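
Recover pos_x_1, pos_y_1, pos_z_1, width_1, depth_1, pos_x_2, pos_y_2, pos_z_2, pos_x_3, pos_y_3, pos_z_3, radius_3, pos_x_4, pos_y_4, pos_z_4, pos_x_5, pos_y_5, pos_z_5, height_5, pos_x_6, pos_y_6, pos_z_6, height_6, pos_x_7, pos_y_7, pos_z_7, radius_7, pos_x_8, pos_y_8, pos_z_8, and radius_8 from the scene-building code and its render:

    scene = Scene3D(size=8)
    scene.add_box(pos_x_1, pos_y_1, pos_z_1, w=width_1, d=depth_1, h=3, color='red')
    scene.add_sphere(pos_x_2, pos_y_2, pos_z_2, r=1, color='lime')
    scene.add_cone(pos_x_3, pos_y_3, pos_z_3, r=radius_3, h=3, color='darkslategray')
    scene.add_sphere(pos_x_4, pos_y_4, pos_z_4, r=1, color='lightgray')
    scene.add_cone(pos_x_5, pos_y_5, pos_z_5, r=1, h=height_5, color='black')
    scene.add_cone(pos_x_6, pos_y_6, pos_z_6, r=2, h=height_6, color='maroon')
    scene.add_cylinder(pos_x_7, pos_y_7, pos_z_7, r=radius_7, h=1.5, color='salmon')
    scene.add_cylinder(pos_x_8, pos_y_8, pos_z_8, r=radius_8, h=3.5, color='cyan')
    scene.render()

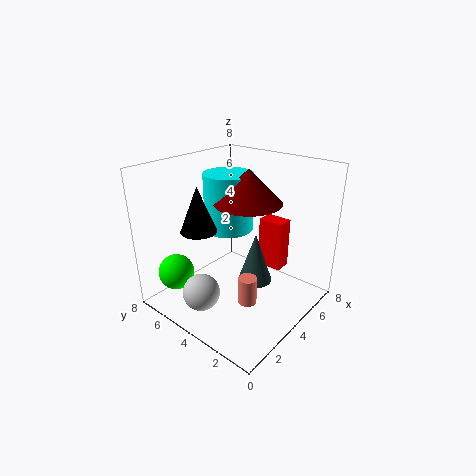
pos_x_1 = 6, pos_y_1 = 2.5, pos_z_1 = 1.5, width_1 = 1, depth_1 = 1.5, pos_x_2 = 1.5, pos_y_2 = 6.5, pos_z_2 = 2, pos_x_3 = 5, pos_y_3 = 3.5, pos_z_3 = 1, radius_3 = 1, pos_x_4 = 1.5, pos_y_4 = 4.5, pos_z_4 = 1.5, pos_x_5 = 2.5, pos_y_5 = 5.5, pos_z_5 = 4.5, height_5 = 2.5, pos_x_6 = 5.5, pos_y_6 = 4.5, pos_z_6 = 5.5, height_6 = 2, pos_x_7 = 3, pos_y_7 = 2.5, pos_z_7 = 1, radius_7 = 0.5, pos_x_8 = 5.5, pos_y_8 = 6, pos_z_8 = 3.5, radius_8 = 1.5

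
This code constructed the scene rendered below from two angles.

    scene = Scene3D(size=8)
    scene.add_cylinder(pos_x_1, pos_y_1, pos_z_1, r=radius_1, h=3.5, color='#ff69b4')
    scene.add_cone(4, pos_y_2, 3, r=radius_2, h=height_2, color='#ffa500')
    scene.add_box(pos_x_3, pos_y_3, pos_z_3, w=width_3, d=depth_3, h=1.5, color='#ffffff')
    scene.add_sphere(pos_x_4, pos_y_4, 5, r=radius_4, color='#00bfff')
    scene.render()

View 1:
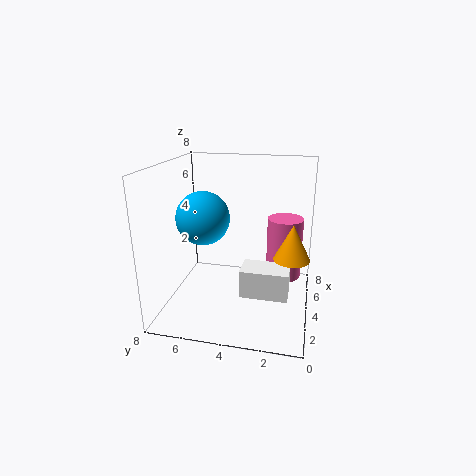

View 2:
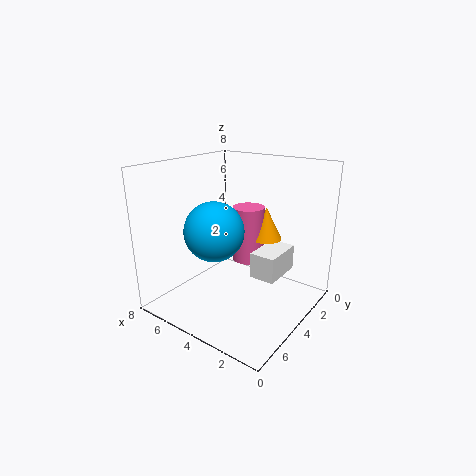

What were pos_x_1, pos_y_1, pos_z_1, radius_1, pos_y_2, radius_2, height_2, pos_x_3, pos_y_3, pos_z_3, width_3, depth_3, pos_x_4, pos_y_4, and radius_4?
pos_x_1 = 5; pos_y_1 = 1.5; pos_z_1 = 1.5; radius_1 = 1; pos_y_2 = 1; radius_2 = 1; height_2 = 2; pos_x_3 = 2; pos_y_3 = 1; pos_z_3 = 1.5; width_3 = 1.5; depth_3 = 2.5; pos_x_4 = 4; pos_y_4 = 6; radius_4 = 1.5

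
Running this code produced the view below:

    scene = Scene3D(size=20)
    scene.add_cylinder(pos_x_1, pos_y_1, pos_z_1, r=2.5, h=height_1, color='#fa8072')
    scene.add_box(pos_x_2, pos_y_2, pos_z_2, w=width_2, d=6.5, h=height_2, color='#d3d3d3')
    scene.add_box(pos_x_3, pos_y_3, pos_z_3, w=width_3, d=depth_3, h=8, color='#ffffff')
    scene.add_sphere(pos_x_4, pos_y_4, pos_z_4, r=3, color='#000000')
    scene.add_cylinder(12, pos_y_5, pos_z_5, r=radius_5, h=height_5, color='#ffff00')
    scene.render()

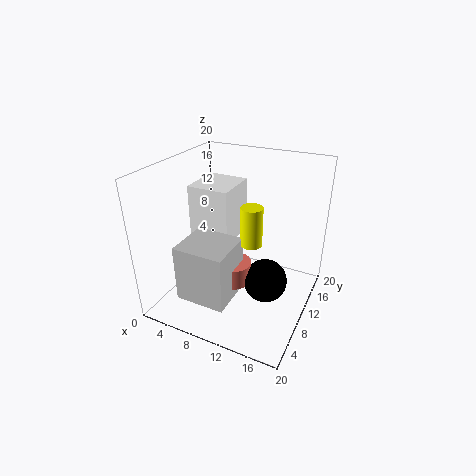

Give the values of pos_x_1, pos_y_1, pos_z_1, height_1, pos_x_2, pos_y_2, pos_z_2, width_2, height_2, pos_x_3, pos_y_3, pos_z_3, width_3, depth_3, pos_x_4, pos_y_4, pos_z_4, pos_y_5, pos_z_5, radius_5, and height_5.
pos_x_1 = 10, pos_y_1 = 8.5, pos_z_1 = 4, height_1 = 3, pos_x_2 = 4, pos_y_2 = 3, pos_z_2 = 2.5, width_2 = 7, height_2 = 8, pos_x_3 = 2.5, pos_y_3 = 9.5, pos_z_3 = 8.5, width_3 = 6, depth_3 = 6.5, pos_x_4 = 14.5, pos_y_4 = 9.5, pos_z_4 = 4.5, pos_y_5 = 10, pos_z_5 = 9.5, radius_5 = 1.5, height_5 = 5.5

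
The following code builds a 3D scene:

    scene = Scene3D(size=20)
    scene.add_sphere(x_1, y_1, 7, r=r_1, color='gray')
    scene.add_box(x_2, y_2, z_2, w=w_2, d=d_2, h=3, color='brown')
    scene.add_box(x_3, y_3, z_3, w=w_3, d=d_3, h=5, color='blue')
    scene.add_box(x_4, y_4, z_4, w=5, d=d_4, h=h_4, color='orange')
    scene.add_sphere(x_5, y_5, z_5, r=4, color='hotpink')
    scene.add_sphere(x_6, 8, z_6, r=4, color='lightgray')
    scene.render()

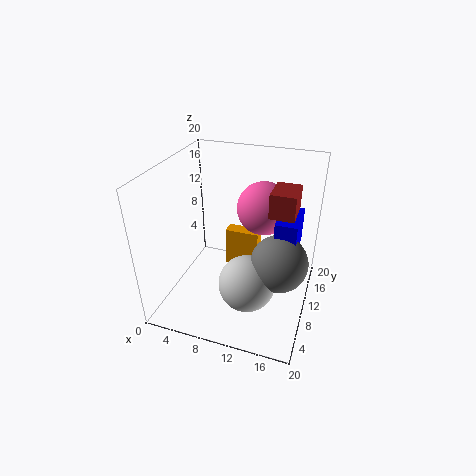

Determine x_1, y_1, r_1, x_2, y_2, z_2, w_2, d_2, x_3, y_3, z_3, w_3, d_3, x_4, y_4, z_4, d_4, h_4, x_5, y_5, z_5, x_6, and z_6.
x_1 = 16
y_1 = 10
r_1 = 4
x_2 = 15
y_2 = 6
z_2 = 16
w_2 = 3
d_2 = 4
x_3 = 15
y_3 = 10
z_3 = 8
w_3 = 3
d_3 = 6
x_4 = 7
y_4 = 13
z_4 = 3
d_4 = 2
h_4 = 6
x_5 = 12
y_5 = 16
z_5 = 12
x_6 = 12
z_6 = 4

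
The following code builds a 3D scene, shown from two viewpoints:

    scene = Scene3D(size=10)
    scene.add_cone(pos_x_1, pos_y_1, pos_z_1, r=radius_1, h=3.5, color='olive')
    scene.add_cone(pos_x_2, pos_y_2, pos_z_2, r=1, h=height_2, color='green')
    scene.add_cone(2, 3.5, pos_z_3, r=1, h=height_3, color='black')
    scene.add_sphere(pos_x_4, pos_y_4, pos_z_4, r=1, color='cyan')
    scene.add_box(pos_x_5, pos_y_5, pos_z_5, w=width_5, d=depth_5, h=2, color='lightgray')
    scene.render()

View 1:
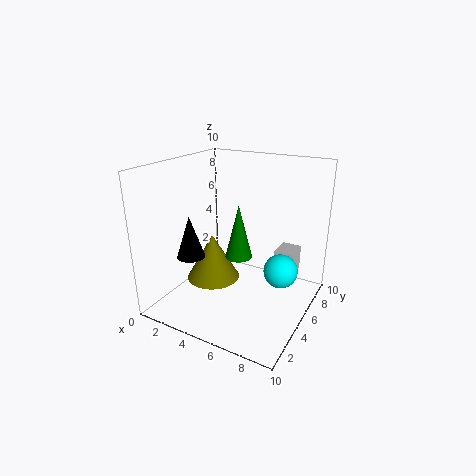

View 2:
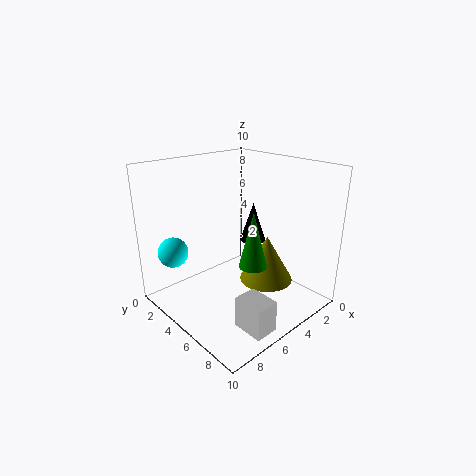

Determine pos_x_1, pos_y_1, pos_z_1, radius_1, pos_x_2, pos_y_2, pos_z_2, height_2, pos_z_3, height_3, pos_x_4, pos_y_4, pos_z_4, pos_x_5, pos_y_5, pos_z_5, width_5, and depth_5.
pos_x_1 = 2.5, pos_y_1 = 5.5, pos_z_1 = 1, radius_1 = 2, pos_x_2 = 4.5, pos_y_2 = 6, pos_z_2 = 3, height_2 = 4, pos_z_3 = 3.5, height_3 = 3, pos_x_4 = 9, pos_y_4 = 3, pos_z_4 = 4.5, pos_x_5 = 6.5, pos_y_5 = 8, pos_z_5 = 1, width_5 = 1.5, depth_5 = 2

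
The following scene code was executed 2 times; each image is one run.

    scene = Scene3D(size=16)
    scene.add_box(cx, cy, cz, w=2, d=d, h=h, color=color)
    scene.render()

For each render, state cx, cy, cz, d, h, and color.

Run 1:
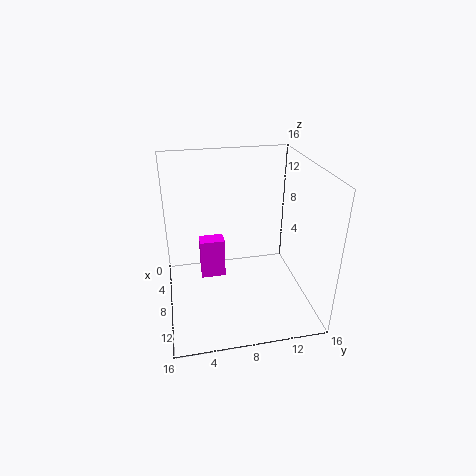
cx = 3; cy = 4; cz = 1; d = 3; h = 5; color = 'magenta'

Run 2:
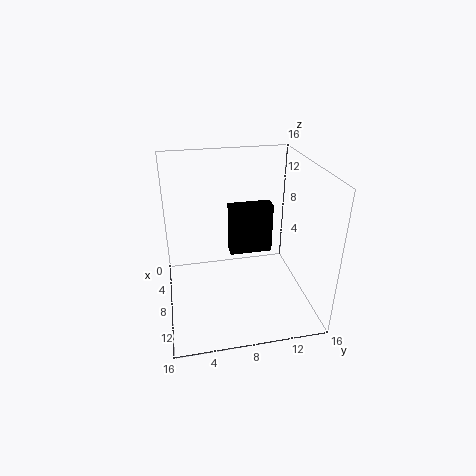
cx = 1.5; cy = 8; cz = 3; d = 5.5; h = 6.5; color = 'black'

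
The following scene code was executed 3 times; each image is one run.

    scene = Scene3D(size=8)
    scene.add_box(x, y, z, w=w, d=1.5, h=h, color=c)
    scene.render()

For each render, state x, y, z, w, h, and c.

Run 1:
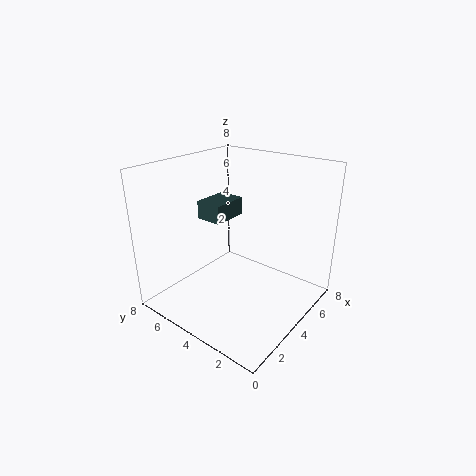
x = 3
y = 4.5
z = 5
w = 2
h = 1
c = 'darkslategray'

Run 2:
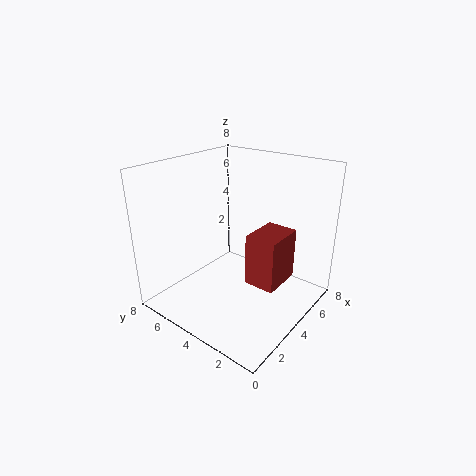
x = 2
y = 0.5
z = 3
w = 2
h = 2.5
c = 'brown'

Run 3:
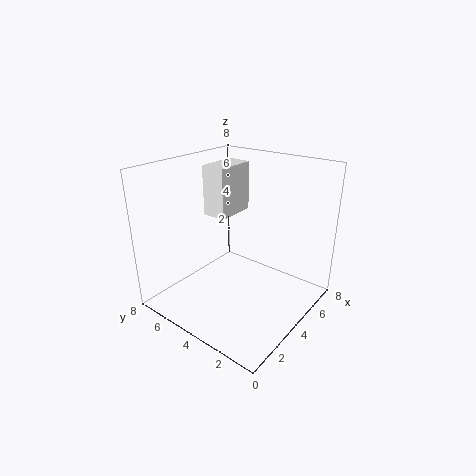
x = 4.5
y = 5.5
z = 4.5
w = 2.5
h = 3
c = 'white'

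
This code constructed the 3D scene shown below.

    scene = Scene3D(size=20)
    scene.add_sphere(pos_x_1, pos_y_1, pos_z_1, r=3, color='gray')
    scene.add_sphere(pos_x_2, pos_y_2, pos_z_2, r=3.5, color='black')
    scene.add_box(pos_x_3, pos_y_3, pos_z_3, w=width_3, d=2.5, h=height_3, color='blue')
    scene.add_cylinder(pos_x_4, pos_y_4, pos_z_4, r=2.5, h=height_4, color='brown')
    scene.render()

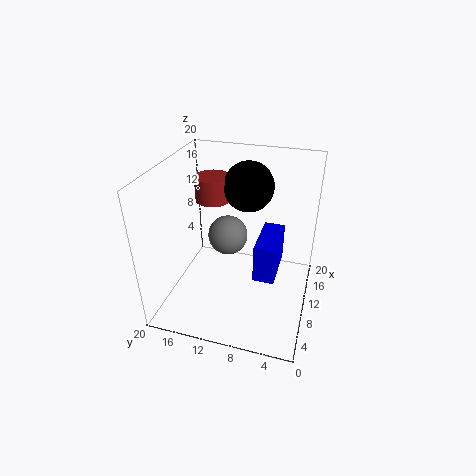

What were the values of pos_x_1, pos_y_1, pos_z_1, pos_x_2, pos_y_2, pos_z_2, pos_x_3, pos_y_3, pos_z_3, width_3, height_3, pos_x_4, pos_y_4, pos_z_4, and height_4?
pos_x_1 = 13.75; pos_y_1 = 12.75; pos_z_1 = 7.75; pos_x_2 = 13.5; pos_y_2 = 9.5; pos_z_2 = 16.25; pos_x_3 = 2.5; pos_y_3 = 3.5; pos_z_3 = 9.5; width_3 = 6; height_3 = 4.5; pos_x_4 = 12.75; pos_y_4 = 14.5; pos_z_4 = 14; height_4 = 3.5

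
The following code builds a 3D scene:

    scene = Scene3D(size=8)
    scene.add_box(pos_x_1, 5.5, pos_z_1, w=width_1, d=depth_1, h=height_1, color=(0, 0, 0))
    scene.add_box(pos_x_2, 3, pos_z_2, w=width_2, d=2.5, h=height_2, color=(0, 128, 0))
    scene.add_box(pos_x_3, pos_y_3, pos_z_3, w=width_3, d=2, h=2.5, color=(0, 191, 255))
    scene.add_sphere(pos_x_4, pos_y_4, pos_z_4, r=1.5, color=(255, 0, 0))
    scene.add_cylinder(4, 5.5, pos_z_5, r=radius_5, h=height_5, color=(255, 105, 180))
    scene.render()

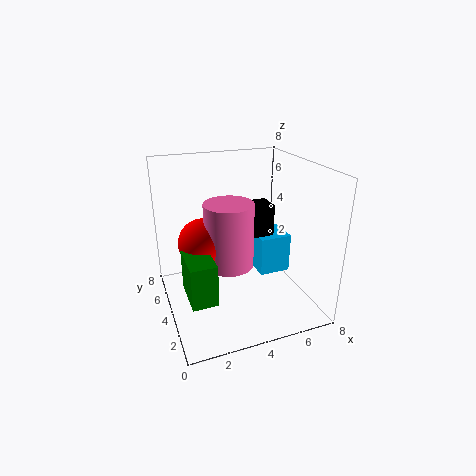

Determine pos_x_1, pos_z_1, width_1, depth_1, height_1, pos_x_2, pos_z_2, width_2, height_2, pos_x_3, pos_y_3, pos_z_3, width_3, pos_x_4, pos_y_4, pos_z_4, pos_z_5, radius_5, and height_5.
pos_x_1 = 4.5; pos_z_1 = 3; width_1 = 2.5; depth_1 = 1.5; height_1 = 2; pos_x_2 = 1; pos_z_2 = 0.5; width_2 = 1.5; height_2 = 2.5; pos_x_3 = 6; pos_y_3 = 5; pos_z_3 = 0.5; width_3 = 2; pos_x_4 = 2.5; pos_y_4 = 6; pos_z_4 = 3; pos_z_5 = 1.5; radius_5 = 1.5; height_5 = 4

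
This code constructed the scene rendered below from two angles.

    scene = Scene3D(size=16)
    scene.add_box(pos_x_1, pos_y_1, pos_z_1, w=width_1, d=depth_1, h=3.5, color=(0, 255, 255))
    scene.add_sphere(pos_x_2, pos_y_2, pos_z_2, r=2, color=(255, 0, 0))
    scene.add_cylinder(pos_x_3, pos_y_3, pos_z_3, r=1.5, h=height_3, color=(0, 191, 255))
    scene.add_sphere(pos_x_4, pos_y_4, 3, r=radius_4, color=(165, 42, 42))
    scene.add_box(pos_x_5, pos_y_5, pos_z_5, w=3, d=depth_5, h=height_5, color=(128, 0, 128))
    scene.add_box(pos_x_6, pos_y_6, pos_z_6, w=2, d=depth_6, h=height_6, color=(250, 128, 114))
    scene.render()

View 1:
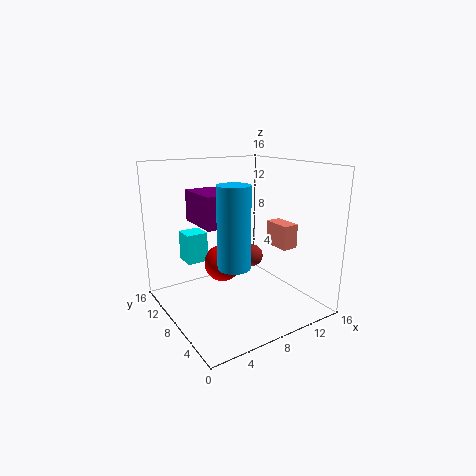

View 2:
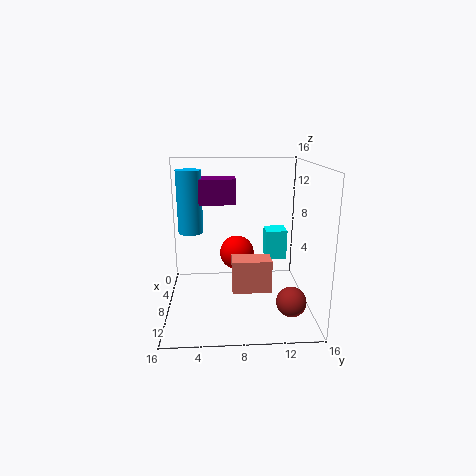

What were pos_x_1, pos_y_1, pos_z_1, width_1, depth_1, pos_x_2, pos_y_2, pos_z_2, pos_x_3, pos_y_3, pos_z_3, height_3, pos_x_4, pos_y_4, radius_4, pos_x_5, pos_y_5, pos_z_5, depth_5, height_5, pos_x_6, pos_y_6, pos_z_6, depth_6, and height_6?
pos_x_1 = 3.5; pos_y_1 = 11.5; pos_z_1 = 4.5; width_1 = 2.5; depth_1 = 2.5; pos_x_2 = 6; pos_y_2 = 8; pos_z_2 = 5.5; pos_x_3 = 4; pos_y_3 = 2.5; pos_z_3 = 7.5; height_3 = 7.5; pos_x_4 = 13.5; pos_y_4 = 13; radius_4 = 1.5; pos_x_5 = 2; pos_y_5 = 3.5; pos_z_5 = 11; depth_5 = 4.5; height_5 = 3; pos_x_6 = 14; pos_y_6 = 7; pos_z_6 = 5.5; depth_6 = 3.5; height_6 = 3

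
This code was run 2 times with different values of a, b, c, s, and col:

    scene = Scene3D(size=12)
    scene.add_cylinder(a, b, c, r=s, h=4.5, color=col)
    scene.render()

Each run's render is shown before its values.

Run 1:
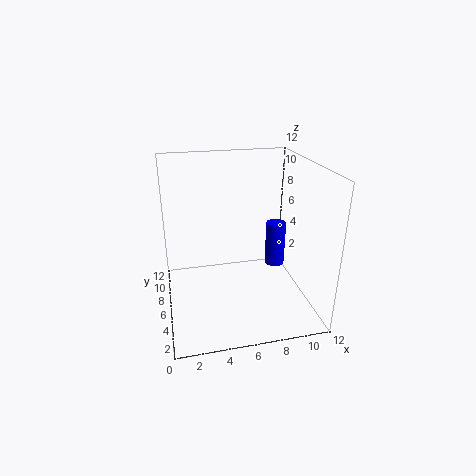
a = 11; b = 10.5; c = 0.5; s = 1; col = 'blue'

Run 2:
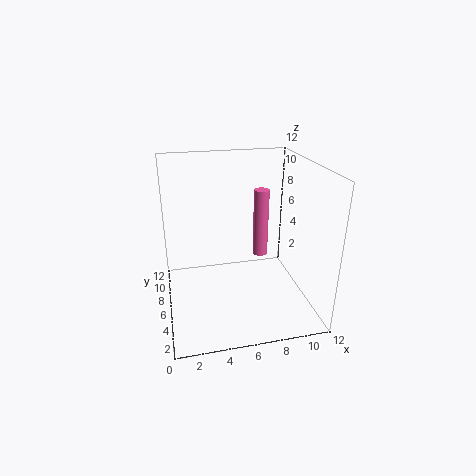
a = 6.5; b = 1.5; c = 7; s = 0.5; col = 'hotpink'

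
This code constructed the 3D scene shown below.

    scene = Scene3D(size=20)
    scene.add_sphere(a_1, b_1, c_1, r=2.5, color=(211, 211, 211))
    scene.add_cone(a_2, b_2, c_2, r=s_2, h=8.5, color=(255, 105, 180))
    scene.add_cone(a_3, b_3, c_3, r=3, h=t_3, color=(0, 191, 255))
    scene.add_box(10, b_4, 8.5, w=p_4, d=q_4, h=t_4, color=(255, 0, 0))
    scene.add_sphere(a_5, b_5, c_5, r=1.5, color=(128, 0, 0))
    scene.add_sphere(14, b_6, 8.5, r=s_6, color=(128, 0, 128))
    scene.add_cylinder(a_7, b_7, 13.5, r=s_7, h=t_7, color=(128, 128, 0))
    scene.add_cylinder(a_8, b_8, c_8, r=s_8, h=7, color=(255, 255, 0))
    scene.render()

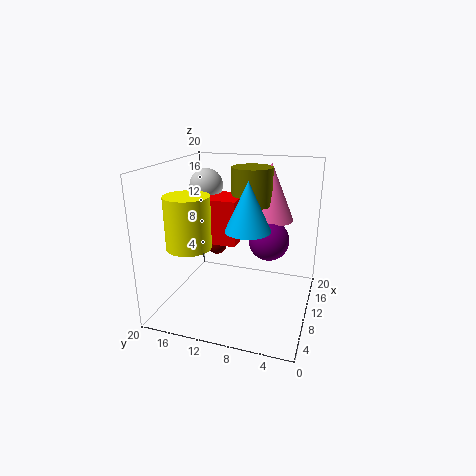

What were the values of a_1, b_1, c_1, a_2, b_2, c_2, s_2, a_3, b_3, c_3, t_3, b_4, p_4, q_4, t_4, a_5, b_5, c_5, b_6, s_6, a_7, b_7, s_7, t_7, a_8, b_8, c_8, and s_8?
a_1 = 14.5, b_1 = 16.5, c_1 = 16, a_2 = 16.5, b_2 = 7, c_2 = 11, s_2 = 3.5, a_3 = 8, b_3 = 8, c_3 = 12, t_3 = 6.5, b_4 = 10.5, p_4 = 5.5, q_4 = 5.5, t_4 = 6.5, a_5 = 14.5, b_5 = 15, c_5 = 6.5, b_6 = 6.5, s_6 = 3, a_7 = 15, b_7 = 9.5, s_7 = 3, t_7 = 5.5, a_8 = 6, b_8 = 15.5, c_8 = 9.5, s_8 = 3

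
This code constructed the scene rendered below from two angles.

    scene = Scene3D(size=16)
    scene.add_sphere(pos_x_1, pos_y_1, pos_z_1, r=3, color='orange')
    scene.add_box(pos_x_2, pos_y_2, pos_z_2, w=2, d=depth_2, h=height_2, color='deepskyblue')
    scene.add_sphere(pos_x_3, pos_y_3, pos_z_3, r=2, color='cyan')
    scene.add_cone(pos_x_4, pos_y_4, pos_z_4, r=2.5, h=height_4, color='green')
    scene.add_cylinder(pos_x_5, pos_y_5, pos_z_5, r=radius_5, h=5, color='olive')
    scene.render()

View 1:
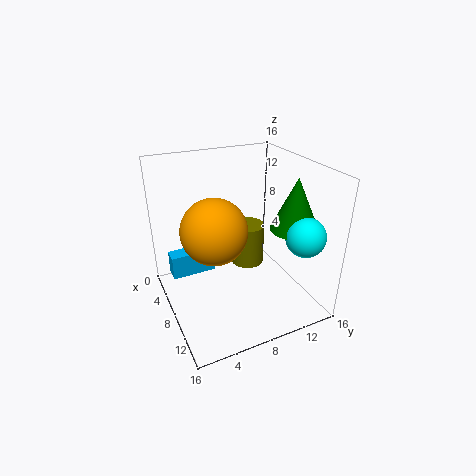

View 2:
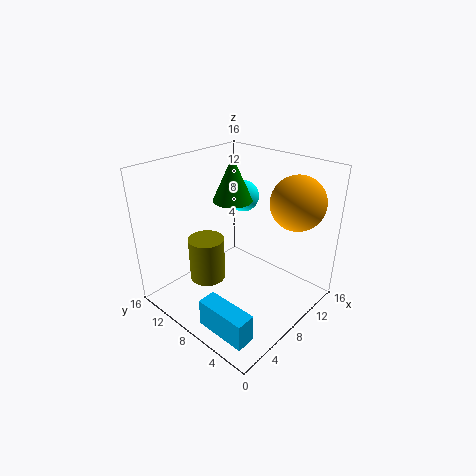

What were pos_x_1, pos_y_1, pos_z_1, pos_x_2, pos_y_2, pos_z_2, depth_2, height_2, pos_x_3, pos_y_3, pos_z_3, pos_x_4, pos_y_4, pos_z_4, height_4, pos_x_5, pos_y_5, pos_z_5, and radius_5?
pos_x_1 = 12.5; pos_y_1 = 3.5; pos_z_1 = 12; pos_x_2 = 1; pos_y_2 = 1.5; pos_z_2 = 1; depth_2 = 5.5; height_2 = 3; pos_x_3 = 14; pos_y_3 = 12.5; pos_z_3 = 10; pos_x_4 = 12; pos_y_4 = 12.5; pos_z_4 = 10; height_4 = 5.5; pos_x_5 = 5.5; pos_y_5 = 10.5; pos_z_5 = 3; radius_5 = 2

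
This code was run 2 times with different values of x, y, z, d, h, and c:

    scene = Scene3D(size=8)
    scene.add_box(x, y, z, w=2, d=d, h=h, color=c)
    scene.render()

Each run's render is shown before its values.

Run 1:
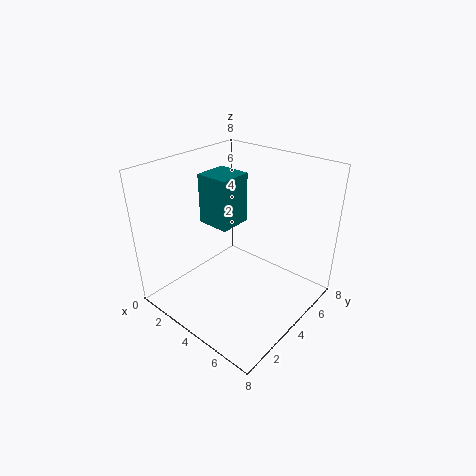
x = 1, y = 4, z = 4, d = 2, h = 3, c = 'teal'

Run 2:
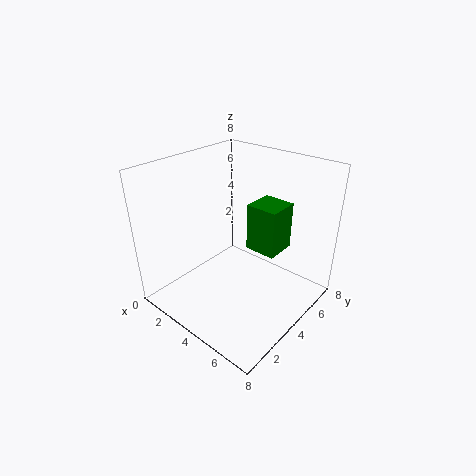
x = 3, y = 6, z = 2, d = 2, h = 3, c = 'green'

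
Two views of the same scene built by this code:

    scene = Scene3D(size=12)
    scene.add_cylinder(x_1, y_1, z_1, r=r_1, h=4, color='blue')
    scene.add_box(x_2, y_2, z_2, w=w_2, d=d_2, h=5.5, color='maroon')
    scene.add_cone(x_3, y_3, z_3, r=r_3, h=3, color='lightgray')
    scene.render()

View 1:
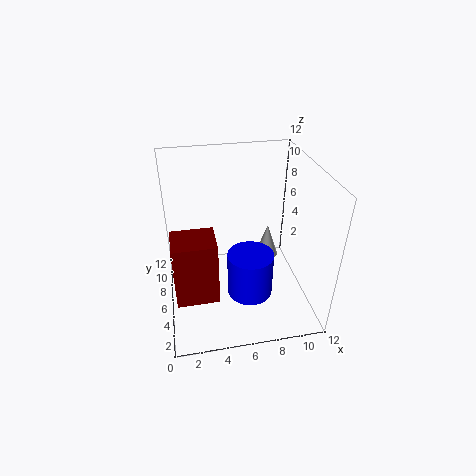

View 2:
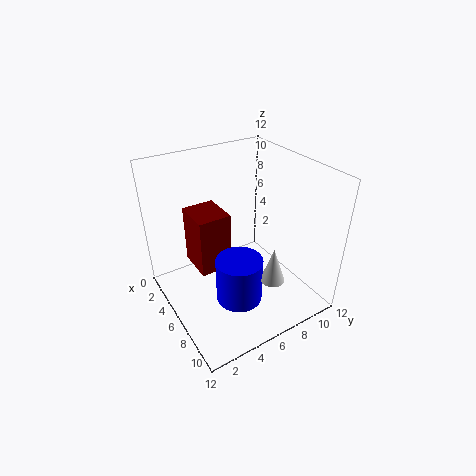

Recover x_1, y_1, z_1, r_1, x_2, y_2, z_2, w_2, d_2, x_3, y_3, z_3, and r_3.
x_1 = 7; y_1 = 5.5; z_1 = 0.5; r_1 = 2; x_2 = 0.5; y_2 = 3.5; z_2 = 1.5; w_2 = 3.5; d_2 = 3; x_3 = 9; y_3 = 7.5; z_3 = 3; r_3 = 1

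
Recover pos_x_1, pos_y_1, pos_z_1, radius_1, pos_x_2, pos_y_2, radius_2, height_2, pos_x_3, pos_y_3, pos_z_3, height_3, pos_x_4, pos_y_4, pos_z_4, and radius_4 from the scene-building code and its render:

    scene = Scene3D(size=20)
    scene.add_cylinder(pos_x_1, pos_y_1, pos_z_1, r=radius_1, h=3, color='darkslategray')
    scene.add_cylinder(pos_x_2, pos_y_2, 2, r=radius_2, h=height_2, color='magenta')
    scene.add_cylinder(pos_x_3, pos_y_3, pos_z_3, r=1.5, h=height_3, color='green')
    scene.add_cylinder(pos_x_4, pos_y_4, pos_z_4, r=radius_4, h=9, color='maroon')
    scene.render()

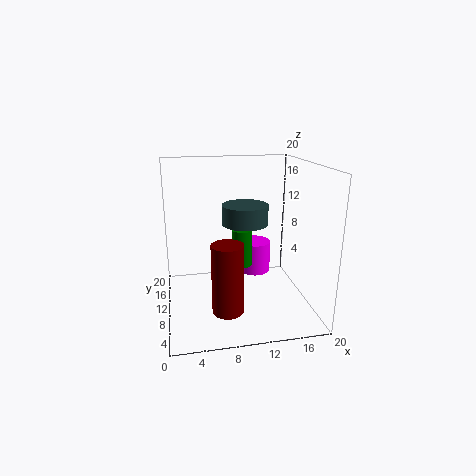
pos_x_1 = 12, pos_y_1 = 14.5, pos_z_1 = 10.5, radius_1 = 3.5, pos_x_2 = 14, pos_y_2 = 16, radius_2 = 2.5, height_2 = 5, pos_x_3 = 11, pos_y_3 = 12, pos_z_3 = 5, height_3 = 5.5, pos_x_4 = 7.5, pos_y_4 = 4, pos_z_4 = 2.5, radius_4 = 2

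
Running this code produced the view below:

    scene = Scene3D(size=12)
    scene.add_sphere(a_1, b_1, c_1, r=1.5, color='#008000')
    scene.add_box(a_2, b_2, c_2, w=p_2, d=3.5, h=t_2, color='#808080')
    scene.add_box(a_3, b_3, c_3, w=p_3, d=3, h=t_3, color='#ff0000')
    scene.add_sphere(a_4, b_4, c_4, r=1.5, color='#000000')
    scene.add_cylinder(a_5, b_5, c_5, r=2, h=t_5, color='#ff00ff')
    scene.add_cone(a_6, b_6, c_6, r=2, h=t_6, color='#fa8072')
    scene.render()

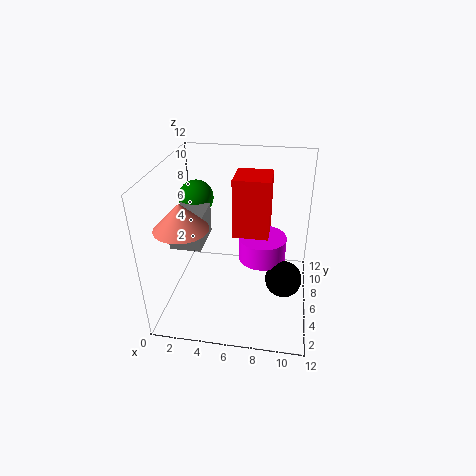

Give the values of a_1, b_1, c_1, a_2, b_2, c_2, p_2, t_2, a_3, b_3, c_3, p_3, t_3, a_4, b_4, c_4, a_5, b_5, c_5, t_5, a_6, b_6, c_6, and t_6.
a_1 = 2; b_1 = 8; c_1 = 8.5; a_2 = 1; b_2 = 3.5; c_2 = 6; p_2 = 2.5; t_2 = 2.5; a_3 = 5.5; b_3 = 6; c_3 = 6; p_3 = 3; t_3 = 5; a_4 = 10; b_4 = 5; c_4 = 3; a_5 = 8; b_5 = 6.5; c_5 = 4; t_5 = 2; a_6 = 2.5; b_6 = 2.5; c_6 = 8.5; t_6 = 2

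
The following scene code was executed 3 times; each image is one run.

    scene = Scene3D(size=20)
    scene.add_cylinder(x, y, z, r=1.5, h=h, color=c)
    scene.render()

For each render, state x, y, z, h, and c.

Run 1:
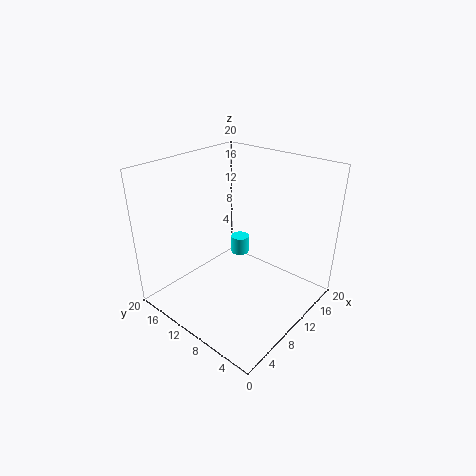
x = 17; y = 15.5; z = 2.5; h = 3; c = 'cyan'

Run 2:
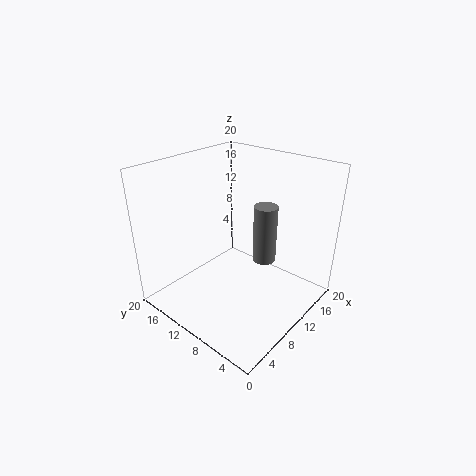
x = 10; y = 5.5; z = 8.5; h = 7.5; c = 'gray'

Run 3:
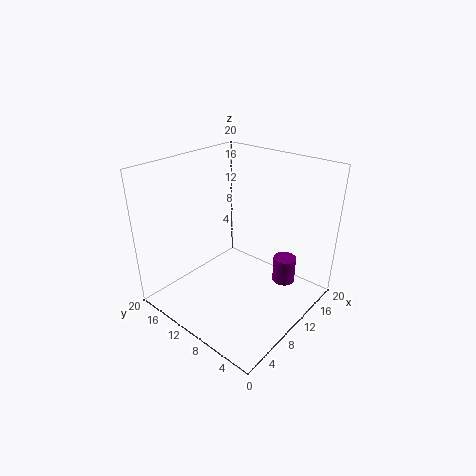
x = 12; y = 3.5; z = 5; h = 3.5; c = 'purple'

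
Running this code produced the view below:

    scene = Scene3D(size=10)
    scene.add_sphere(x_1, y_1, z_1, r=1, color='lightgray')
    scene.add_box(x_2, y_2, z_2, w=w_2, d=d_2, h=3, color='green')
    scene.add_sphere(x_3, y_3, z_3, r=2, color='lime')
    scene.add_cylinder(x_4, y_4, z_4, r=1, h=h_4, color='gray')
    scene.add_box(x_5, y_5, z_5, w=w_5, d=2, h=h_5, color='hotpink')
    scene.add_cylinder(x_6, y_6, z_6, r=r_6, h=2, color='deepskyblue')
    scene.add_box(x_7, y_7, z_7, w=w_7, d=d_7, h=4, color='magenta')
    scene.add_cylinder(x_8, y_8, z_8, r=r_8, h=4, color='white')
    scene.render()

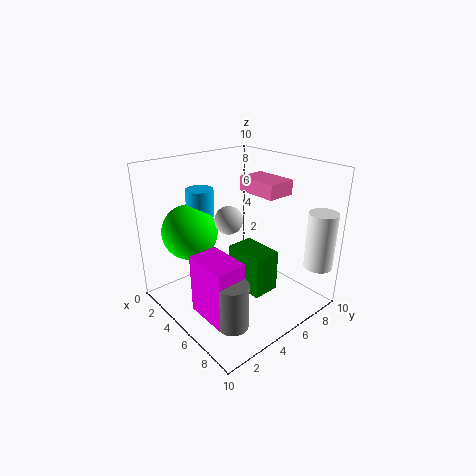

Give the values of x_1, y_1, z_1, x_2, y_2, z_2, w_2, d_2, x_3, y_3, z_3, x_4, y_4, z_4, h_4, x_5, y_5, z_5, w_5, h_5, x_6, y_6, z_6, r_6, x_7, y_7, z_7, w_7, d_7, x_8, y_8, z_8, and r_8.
x_1 = 4
y_1 = 5
z_1 = 6
x_2 = 4
y_2 = 5
z_2 = 1
w_2 = 3
d_2 = 2
x_3 = 2
y_3 = 3
z_3 = 5
x_4 = 8
y_4 = 2
z_4 = 1
h_4 = 3
x_5 = 4
y_5 = 6
z_5 = 8
w_5 = 3
h_5 = 1
x_6 = 2
y_6 = 4
z_6 = 6
r_6 = 1
x_7 = 5
y_7 = 1
z_7 = 1
w_7 = 3
d_7 = 2
x_8 = 9
y_8 = 9
z_8 = 3
r_8 = 1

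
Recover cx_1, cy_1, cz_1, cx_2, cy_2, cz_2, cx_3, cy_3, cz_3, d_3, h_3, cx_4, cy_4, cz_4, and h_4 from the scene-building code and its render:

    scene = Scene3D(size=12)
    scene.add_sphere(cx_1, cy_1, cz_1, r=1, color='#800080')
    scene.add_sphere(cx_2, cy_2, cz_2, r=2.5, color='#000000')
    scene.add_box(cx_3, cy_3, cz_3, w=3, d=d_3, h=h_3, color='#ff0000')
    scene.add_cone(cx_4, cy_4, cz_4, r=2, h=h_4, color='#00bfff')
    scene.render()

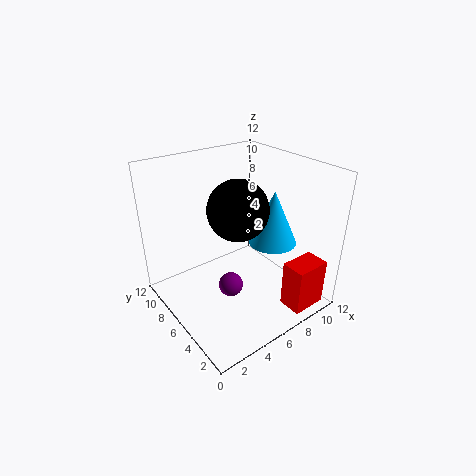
cx_1 = 4.5, cy_1 = 5, cz_1 = 2.5, cx_2 = 6, cy_2 = 6, cz_2 = 8.5, cx_3 = 8, cy_3 = 0.5, cz_3 = 0.5, d_3 = 2, h_3 = 4, cx_4 = 8.5, cy_4 = 4.5, cz_4 = 5.5, h_4 = 4.5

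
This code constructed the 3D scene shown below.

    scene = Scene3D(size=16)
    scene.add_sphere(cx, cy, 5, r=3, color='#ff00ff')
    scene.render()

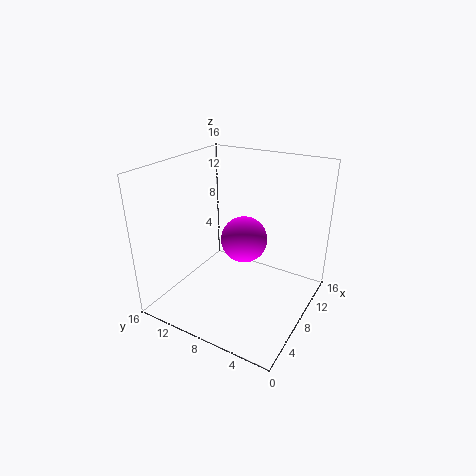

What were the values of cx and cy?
cx = 13
cy = 10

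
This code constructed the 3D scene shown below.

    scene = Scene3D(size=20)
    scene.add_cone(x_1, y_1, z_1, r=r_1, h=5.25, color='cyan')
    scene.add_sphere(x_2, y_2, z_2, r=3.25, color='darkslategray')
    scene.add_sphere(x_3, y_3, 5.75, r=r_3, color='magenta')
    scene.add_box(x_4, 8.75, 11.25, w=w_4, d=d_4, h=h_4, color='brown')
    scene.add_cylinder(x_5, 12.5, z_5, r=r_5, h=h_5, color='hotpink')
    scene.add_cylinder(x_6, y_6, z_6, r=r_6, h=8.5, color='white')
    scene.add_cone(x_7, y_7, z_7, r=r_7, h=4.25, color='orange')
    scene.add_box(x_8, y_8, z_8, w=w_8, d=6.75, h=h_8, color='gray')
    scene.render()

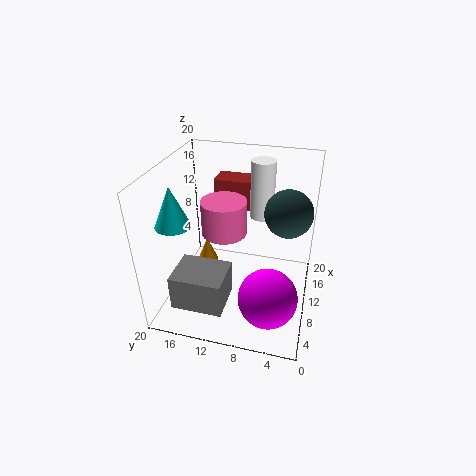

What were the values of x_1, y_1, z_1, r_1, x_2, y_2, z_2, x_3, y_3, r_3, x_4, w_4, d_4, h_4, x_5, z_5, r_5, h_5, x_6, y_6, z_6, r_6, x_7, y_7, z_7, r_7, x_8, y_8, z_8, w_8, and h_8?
x_1 = 5
y_1 = 17
z_1 = 13.75
r_1 = 2.25
x_2 = 11.75
y_2 = 3.5
z_2 = 13.75
x_3 = 3.75
y_3 = 4.5
r_3 = 3.75
x_4 = 15.75
w_4 = 3.75
d_4 = 6.5
h_4 = 4.5
x_5 = 11.75
z_5 = 9.5
r_5 = 3.25
h_5 = 5
x_6 = 15.25
y_6 = 7.75
z_6 = 11
r_6 = 1.75
x_7 = 16.75
y_7 = 17.25
z_7 = 0.25
r_7 = 1.75
x_8 = 1.25
y_8 = 10
z_8 = 3.5
w_8 = 5.5
h_8 = 4.75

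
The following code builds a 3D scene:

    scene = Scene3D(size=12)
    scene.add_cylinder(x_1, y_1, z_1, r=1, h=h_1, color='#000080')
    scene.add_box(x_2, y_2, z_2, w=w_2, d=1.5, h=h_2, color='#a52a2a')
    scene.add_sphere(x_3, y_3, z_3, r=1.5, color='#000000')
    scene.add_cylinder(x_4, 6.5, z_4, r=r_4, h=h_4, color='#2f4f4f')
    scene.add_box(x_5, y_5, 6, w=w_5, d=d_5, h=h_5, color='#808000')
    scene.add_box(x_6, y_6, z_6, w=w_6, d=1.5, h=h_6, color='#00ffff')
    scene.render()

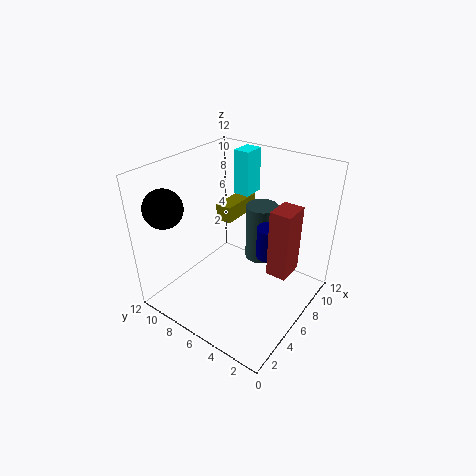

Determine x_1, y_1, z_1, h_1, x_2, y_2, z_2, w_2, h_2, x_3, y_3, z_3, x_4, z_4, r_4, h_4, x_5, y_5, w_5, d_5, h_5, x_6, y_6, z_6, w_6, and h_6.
x_1 = 6
y_1 = 3
z_1 = 5.5
h_1 = 2.5
x_2 = 4
y_2 = 0.5
z_2 = 5.5
w_2 = 2
h_2 = 5
x_3 = 1.5
y_3 = 9.5
z_3 = 9.5
x_4 = 10.5
z_4 = 1.5
r_4 = 1.5
h_4 = 5.5
x_5 = 7.5
y_5 = 8
w_5 = 4
d_5 = 1.5
h_5 = 1.5
x_6 = 9.5
y_6 = 7.5
z_6 = 8
w_6 = 2
h_6 = 4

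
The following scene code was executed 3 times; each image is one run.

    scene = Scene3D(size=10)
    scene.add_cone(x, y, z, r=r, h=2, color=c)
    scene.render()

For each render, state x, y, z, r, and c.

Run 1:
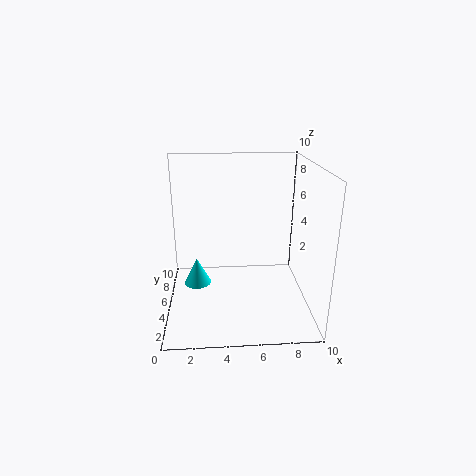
x = 2, y = 6, z = 1, r = 1, c = 'cyan'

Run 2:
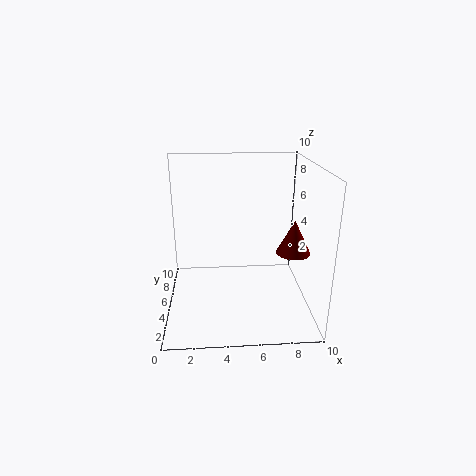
x = 8, y = 1.5, z = 5.5, r = 1, c = 'maroon'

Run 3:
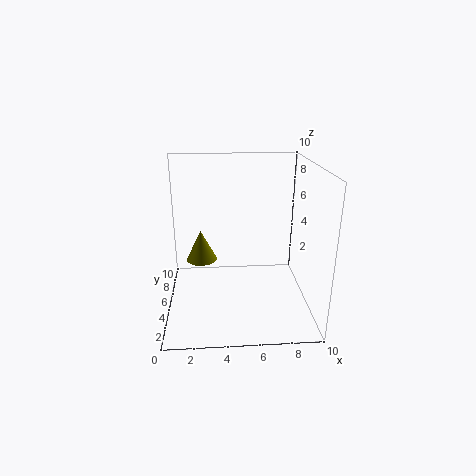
x = 2.5, y = 4, z = 4, r = 1, c = 'olive'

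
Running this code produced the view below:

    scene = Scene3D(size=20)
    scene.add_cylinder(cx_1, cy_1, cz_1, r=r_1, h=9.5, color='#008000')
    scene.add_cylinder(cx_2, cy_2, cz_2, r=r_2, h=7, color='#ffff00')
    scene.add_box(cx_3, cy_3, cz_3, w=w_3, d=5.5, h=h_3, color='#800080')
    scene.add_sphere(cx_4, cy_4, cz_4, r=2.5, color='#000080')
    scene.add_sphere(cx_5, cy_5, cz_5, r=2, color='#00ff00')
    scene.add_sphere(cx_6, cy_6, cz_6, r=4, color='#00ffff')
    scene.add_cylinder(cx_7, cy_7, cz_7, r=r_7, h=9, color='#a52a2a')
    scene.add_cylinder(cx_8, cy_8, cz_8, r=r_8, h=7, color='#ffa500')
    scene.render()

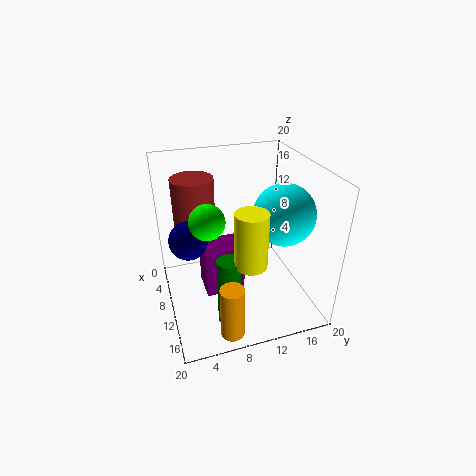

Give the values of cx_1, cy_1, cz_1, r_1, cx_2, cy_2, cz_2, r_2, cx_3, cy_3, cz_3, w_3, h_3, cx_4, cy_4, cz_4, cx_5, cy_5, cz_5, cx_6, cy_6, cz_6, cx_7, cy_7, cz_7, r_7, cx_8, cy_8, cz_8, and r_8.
cx_1 = 15.5; cy_1 = 7; cz_1 = 1; r_1 = 1.5; cx_2 = 16.5; cy_2 = 9.5; cz_2 = 10; r_2 = 2; cx_3 = 7; cy_3 = 5; cz_3 = 2; w_3 = 4.5; h_3 = 7; cx_4 = 11; cy_4 = 3; cz_4 = 11.5; cx_5 = 16; cy_5 = 4.5; cz_5 = 16.5; cx_6 = 13.5; cy_6 = 15; cz_6 = 14.5; cx_7 = 5; cy_7 = 5; cz_7 = 8.5; r_7 = 3; cx_8 = 18.5; cy_8 = 6.5; cz_8 = 1.5; r_8 = 1.5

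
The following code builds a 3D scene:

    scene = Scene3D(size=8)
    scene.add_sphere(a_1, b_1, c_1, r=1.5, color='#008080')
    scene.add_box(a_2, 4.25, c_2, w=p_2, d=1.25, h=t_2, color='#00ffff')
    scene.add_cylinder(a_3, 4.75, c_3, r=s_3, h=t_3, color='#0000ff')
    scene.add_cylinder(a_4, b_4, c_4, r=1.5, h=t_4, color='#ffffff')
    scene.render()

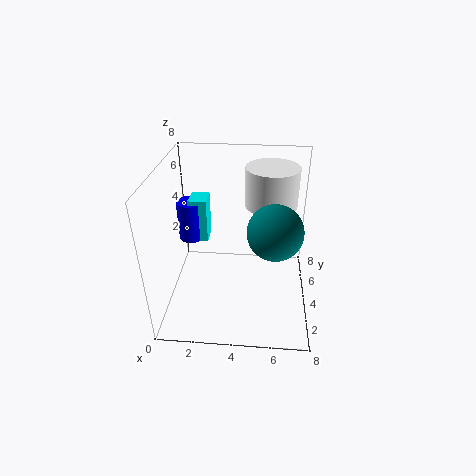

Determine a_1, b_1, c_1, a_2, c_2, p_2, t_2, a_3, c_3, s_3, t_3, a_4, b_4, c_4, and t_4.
a_1 = 6, b_1 = 3.5, c_1 = 4.75, a_2 = 1.25, c_2 = 3.5, p_2 = 1, t_2 = 2.5, a_3 = 1.25, c_3 = 3.5, s_3 = 0.75, t_3 = 2.25, a_4 = 5.75, b_4 = 5.75, c_4 = 5.25, t_4 = 2.25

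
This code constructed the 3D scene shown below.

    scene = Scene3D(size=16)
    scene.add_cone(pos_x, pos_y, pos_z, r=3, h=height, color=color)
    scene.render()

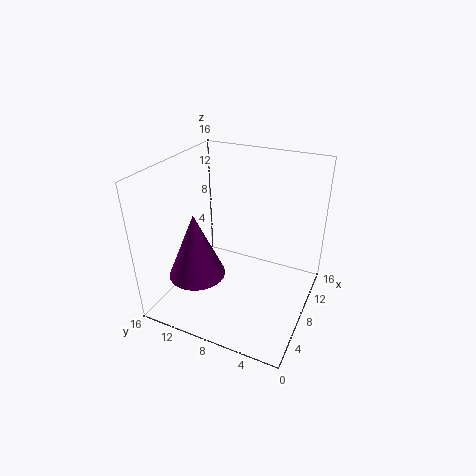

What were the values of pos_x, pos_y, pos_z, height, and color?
pos_x = 4; pos_y = 11; pos_z = 5; height = 7; color = 'purple'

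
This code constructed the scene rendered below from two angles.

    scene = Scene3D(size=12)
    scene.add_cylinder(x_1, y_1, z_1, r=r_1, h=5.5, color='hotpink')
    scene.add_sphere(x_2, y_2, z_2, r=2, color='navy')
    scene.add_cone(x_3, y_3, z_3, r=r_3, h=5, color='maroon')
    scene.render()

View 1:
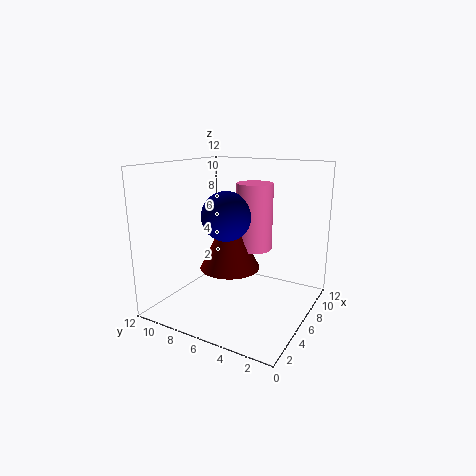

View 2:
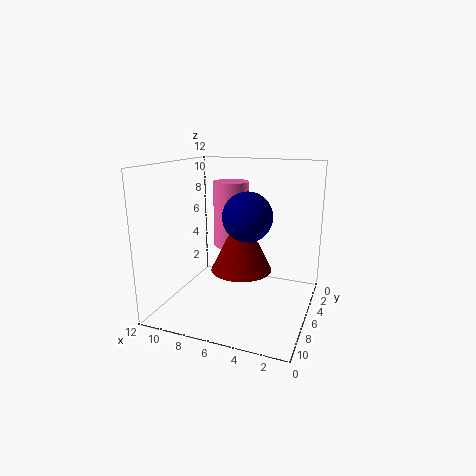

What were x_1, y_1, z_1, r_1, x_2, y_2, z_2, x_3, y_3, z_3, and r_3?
x_1 = 7; y_1 = 5; z_1 = 5; r_1 = 1.5; x_2 = 5; y_2 = 6.5; z_2 = 8; x_3 = 5.5; y_3 = 6.5; z_3 = 3.5; r_3 = 2.5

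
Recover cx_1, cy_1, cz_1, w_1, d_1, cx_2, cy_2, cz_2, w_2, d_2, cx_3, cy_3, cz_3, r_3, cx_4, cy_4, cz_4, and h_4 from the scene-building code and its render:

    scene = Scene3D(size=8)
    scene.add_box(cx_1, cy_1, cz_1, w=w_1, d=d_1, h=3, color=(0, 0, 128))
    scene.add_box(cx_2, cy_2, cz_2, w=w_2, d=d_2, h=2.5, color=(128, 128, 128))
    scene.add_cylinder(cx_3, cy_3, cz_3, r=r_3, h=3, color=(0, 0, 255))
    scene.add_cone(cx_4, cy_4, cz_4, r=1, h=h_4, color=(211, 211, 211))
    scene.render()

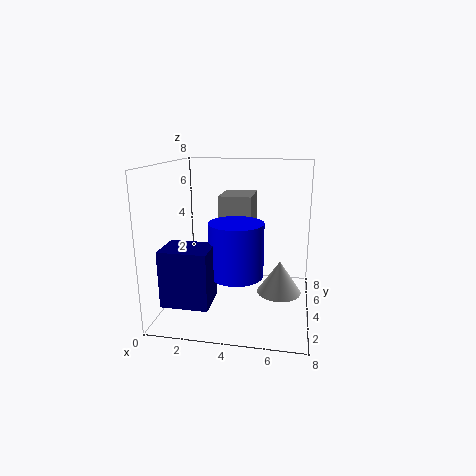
cx_1 = 0.5, cy_1 = 1, cz_1 = 1, w_1 = 2.5, d_1 = 2, cx_2 = 2.5, cy_2 = 5.5, cz_2 = 3.5, w_2 = 2, d_2 = 2.5, cx_3 = 4, cy_3 = 3.5, cz_3 = 2, r_3 = 1.5, cx_4 = 6.5, cy_4 = 1, cz_4 = 2.5, h_4 = 1.5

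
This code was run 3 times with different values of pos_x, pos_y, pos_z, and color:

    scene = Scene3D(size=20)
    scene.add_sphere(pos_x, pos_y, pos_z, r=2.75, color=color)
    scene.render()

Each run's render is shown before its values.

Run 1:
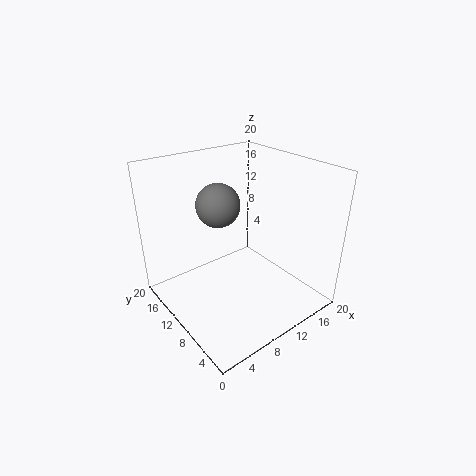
pos_x = 6.5; pos_y = 9.5; pos_z = 16; color = 'gray'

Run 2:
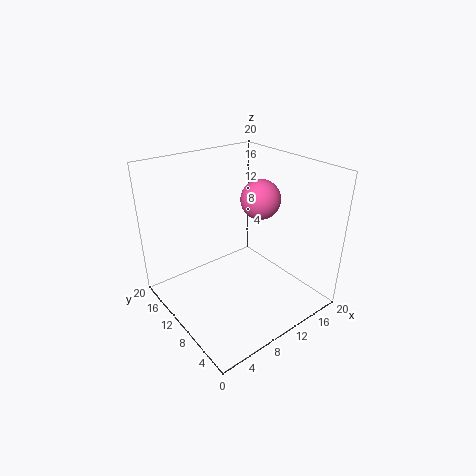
pos_x = 13.5; pos_y = 9.5; pos_z = 15; color = 'hotpink'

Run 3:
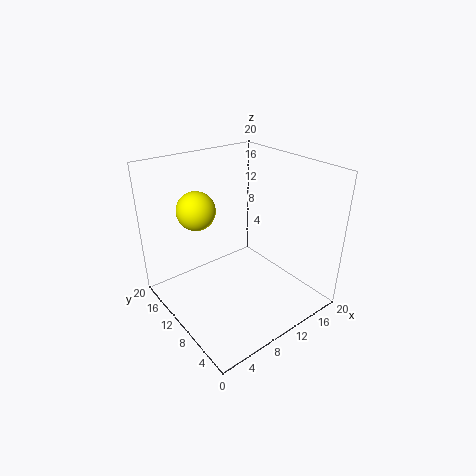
pos_x = 6.5; pos_y = 15; pos_z = 13.25; color = 'yellow'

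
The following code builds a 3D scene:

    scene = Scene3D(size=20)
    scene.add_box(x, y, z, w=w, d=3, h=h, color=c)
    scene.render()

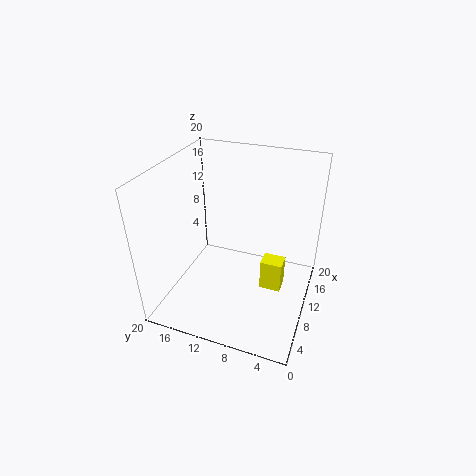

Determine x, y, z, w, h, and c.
x = 9.5; y = 3.5; z = 2.5; w = 2.5; h = 4.5; c = 'yellow'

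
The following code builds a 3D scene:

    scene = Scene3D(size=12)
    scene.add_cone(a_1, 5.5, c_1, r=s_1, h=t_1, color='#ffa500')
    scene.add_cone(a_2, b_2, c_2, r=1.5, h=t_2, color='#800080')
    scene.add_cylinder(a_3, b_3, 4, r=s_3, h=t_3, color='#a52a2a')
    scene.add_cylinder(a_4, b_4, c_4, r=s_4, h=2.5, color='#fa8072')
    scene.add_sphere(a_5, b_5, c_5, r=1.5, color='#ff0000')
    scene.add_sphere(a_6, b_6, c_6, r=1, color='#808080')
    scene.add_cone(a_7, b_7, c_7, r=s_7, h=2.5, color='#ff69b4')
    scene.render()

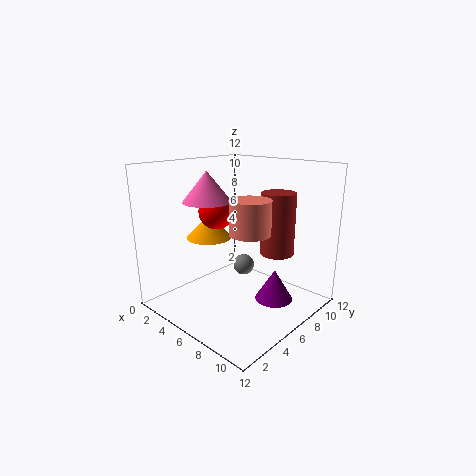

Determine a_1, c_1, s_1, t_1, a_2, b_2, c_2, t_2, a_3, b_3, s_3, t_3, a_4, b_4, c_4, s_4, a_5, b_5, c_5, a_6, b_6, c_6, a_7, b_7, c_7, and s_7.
a_1 = 3, c_1 = 5.5, s_1 = 2, t_1 = 2, a_2 = 9.5, b_2 = 6.5, c_2 = 1.5, t_2 = 2.5, a_3 = 7.5, b_3 = 9.5, s_3 = 1.5, t_3 = 5.5, a_4 = 9, b_4 = 4, c_4 = 7.5, s_4 = 1.5, a_5 = 4, b_5 = 5.5, c_5 = 8, a_6 = 4, b_6 = 9, c_6 = 2, a_7 = 4, b_7 = 4.5, c_7 = 9, s_7 = 2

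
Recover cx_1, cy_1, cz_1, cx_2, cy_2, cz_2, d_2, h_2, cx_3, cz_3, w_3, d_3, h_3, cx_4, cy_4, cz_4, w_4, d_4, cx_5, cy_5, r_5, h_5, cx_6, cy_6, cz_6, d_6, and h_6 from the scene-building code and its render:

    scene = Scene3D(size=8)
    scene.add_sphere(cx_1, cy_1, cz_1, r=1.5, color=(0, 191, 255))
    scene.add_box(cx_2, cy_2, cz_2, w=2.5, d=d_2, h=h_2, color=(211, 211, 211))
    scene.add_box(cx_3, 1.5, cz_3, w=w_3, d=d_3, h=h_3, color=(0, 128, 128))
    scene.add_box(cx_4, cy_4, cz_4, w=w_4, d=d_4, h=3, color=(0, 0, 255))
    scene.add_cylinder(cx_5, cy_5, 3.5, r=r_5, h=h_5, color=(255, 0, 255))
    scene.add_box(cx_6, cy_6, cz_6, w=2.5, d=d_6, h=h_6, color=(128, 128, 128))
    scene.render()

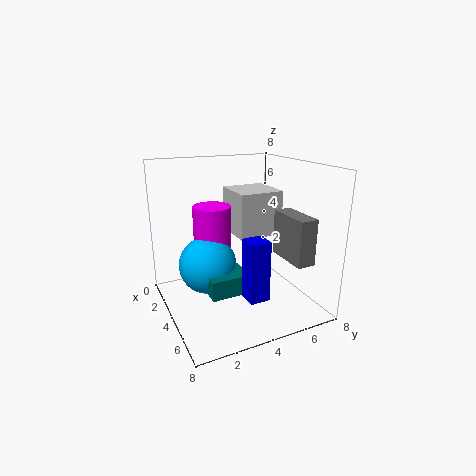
cx_1 = 4.5; cy_1 = 2; cz_1 = 3; cx_2 = 2; cy_2 = 4; cz_2 = 4; d_2 = 2.5; h_2 = 2.5; cx_3 = 5; cz_3 = 2; w_3 = 1.5; d_3 = 2; h_3 = 1; cx_4 = 6.5; cy_4 = 3; cz_4 = 2; w_4 = 1; d_4 = 1; cx_5 = 4; cy_5 = 2.5; r_5 = 1; h_5 = 2.5; cx_6 = 4.5; cy_6 = 6; cz_6 = 3; d_6 = 1; h_6 = 2.5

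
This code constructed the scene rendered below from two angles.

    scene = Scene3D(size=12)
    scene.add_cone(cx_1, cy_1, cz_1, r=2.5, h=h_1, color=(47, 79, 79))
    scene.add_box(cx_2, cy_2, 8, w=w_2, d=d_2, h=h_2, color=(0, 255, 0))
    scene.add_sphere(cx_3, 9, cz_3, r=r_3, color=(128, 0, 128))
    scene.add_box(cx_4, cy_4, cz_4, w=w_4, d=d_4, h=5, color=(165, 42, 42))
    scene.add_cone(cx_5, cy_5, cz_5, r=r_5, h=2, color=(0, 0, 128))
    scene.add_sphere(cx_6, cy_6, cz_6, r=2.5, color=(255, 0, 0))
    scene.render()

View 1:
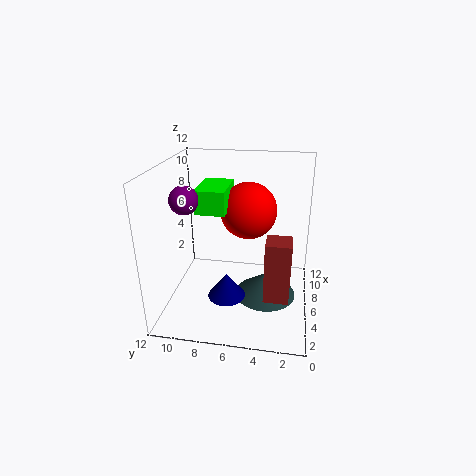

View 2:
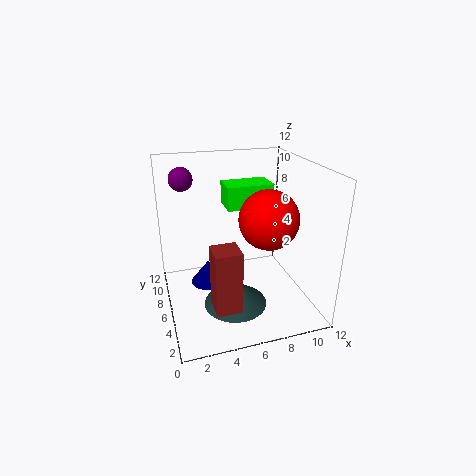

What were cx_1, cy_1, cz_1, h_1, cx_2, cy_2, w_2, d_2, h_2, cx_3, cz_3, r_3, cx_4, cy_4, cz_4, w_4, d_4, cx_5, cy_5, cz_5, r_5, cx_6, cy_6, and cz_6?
cx_1 = 5; cy_1 = 3.5; cz_1 = 1.5; h_1 = 2; cx_2 = 5.5; cy_2 = 7; w_2 = 4; d_2 = 2.5; h_2 = 2; cx_3 = 2; cz_3 = 10.5; r_3 = 1; cx_4 = 3; cy_4 = 1.5; cz_4 = 2; w_4 = 2; d_4 = 2; cx_5 = 3.5; cy_5 = 6.5; cz_5 = 2; r_5 = 1.5; cx_6 = 8.5; cy_6 = 5.5; cz_6 = 7.5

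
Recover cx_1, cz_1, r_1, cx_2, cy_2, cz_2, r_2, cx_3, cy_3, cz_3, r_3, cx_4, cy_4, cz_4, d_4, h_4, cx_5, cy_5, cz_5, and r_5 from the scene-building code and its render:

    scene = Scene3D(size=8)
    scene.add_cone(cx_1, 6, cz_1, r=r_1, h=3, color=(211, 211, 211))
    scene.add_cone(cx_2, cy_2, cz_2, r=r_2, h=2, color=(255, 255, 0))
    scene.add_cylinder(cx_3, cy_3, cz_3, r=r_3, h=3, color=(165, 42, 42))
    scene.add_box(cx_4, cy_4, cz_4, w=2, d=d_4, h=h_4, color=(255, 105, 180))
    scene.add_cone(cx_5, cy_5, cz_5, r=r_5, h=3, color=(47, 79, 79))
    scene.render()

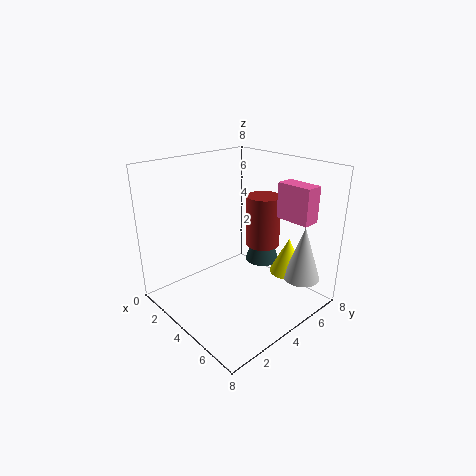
cx_1 = 7
cz_1 = 2
r_1 = 1
cx_2 = 6
cy_2 = 6
cz_2 = 2
r_2 = 1
cx_3 = 4
cy_3 = 6
cz_3 = 3
r_3 = 1
cx_4 = 5
cy_4 = 6
cz_4 = 5
d_4 = 1
h_4 = 2
cx_5 = 4
cy_5 = 6
cz_5 = 2
r_5 = 1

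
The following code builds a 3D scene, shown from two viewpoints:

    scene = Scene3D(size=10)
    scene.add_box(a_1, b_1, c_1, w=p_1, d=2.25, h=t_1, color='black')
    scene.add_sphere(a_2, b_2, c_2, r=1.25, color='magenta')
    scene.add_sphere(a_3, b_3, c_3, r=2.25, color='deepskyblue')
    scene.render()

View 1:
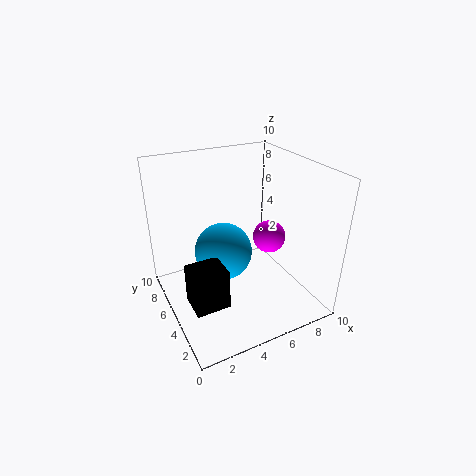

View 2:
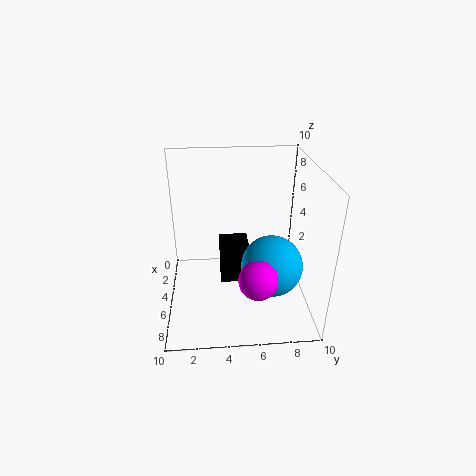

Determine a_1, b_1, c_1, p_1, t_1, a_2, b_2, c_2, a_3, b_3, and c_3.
a_1 = 1.25; b_1 = 3.75; c_1 = 0.25; p_1 = 2.5; t_1 = 3; a_2 = 8.25; b_2 = 6; c_2 = 3.75; a_3 = 5; b_3 = 7.5; c_3 = 2.5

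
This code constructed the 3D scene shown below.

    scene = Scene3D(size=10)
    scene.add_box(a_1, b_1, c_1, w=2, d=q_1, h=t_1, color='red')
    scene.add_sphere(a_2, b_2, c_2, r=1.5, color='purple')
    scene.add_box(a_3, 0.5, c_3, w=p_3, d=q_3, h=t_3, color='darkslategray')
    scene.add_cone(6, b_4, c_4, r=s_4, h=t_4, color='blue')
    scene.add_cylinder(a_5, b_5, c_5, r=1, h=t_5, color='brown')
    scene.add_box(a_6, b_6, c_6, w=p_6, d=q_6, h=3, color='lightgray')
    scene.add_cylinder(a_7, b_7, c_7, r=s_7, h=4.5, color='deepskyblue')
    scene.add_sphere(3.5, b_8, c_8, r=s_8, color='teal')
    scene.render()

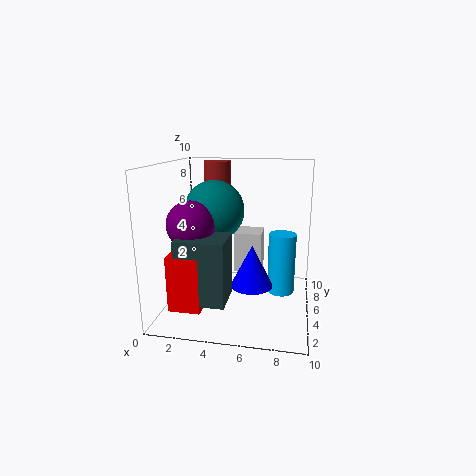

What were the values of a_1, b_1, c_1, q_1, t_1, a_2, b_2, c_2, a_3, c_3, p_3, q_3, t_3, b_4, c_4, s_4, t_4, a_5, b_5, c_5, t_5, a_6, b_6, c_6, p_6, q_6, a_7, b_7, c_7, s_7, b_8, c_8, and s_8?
a_1 = 1.5, b_1 = 0.5, c_1 = 1.5, q_1 = 2.5, t_1 = 3.5, a_2 = 2.5, b_2 = 2.5, c_2 = 6.5, a_3 = 2, c_3 = 2, p_3 = 3, q_3 = 2.5, t_3 = 4, b_4 = 5, c_4 = 1.5, s_4 = 1.5, t_4 = 3, a_5 = 3, b_5 = 7.5, c_5 = 7.5, t_5 = 2.5, a_6 = 4.5, b_6 = 6, c_6 = 2, p_6 = 2, q_6 = 2, a_7 = 8, b_7 = 6.5, c_7 = 0.5, s_7 = 1, b_8 = 4.5, c_8 = 7, s_8 = 2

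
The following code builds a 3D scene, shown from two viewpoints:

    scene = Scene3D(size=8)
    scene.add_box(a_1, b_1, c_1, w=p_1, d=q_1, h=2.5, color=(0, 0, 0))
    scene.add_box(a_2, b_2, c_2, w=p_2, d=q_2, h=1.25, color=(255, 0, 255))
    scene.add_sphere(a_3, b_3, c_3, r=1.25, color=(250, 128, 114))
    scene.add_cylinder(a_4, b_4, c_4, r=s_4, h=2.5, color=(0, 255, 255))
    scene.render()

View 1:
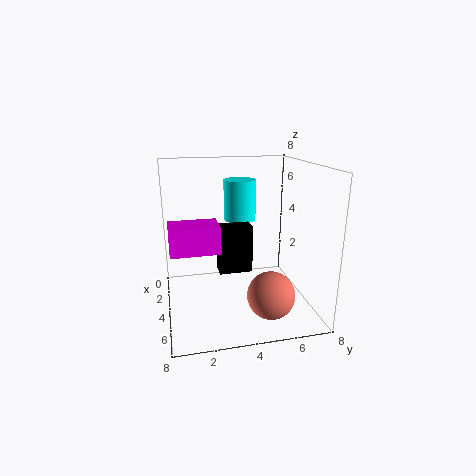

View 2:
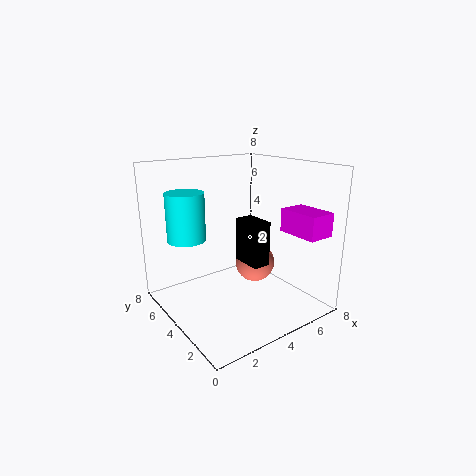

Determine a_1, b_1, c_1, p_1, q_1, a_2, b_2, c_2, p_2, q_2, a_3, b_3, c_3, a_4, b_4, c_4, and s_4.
a_1 = 4.25, b_1 = 2.75, c_1 = 2.5, p_1 = 1, q_1 = 1.75, a_2 = 5.75, b_2 = 0.25, c_2 = 4.5, p_2 = 1.5, q_2 = 2.25, a_3 = 6.25, b_3 = 5.25, c_3 = 1.5, a_4 = 1.25, b_4 = 4.75, c_4 = 4.25, s_4 = 1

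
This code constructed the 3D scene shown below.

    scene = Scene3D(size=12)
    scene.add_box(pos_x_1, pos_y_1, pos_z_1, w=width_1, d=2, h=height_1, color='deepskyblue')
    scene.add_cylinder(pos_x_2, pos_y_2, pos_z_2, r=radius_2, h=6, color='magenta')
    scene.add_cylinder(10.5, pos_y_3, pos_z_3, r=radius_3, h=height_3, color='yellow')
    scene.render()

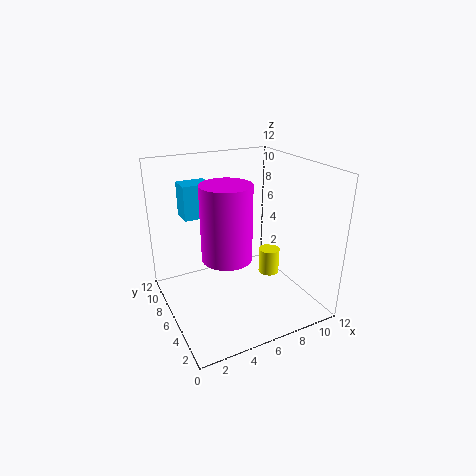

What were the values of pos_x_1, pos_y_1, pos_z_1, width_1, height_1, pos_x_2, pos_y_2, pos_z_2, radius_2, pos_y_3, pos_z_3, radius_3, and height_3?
pos_x_1 = 2.5, pos_y_1 = 9, pos_z_1 = 7, width_1 = 2.5, height_1 = 3, pos_x_2 = 4.5, pos_y_2 = 5, pos_z_2 = 5, radius_2 = 2, pos_y_3 = 8, pos_z_3 = 0.5, radius_3 = 1, height_3 = 2.5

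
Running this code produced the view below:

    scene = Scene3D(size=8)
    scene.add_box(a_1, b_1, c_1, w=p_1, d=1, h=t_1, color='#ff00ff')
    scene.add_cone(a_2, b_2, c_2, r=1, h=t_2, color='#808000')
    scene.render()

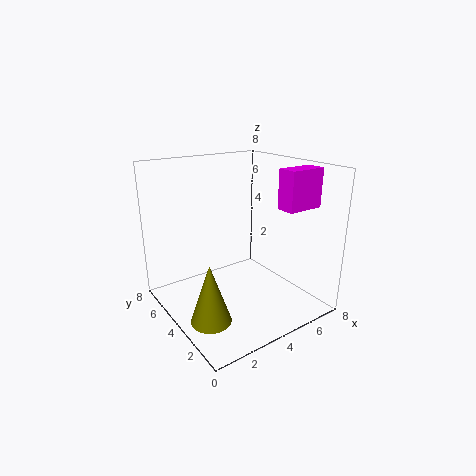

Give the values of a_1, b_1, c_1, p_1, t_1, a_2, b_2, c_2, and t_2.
a_1 = 5, b_1 = 1, c_1 = 6, p_1 = 2, t_1 = 2, a_2 = 1, b_2 = 2, c_2 = 1, t_2 = 3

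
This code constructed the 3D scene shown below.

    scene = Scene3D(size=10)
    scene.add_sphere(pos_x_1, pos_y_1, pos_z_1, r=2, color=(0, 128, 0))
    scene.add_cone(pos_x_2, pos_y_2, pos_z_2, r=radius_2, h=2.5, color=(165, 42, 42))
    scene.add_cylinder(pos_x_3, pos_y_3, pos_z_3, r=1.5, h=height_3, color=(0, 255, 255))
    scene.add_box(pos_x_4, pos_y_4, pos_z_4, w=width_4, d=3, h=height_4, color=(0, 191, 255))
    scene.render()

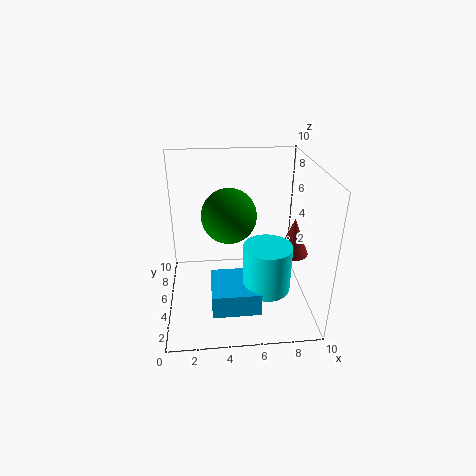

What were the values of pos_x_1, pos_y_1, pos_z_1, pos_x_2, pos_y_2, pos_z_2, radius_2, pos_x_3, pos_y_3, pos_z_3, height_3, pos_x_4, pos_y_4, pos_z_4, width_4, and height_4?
pos_x_1 = 4.5; pos_y_1 = 6.5; pos_z_1 = 6; pos_x_2 = 8.5; pos_y_2 = 3.5; pos_z_2 = 4.5; radius_2 = 1; pos_x_3 = 6.5; pos_y_3 = 2; pos_z_3 = 3; height_3 = 3; pos_x_4 = 3; pos_y_4 = 0.5; pos_z_4 = 2; width_4 = 3; height_4 = 1.5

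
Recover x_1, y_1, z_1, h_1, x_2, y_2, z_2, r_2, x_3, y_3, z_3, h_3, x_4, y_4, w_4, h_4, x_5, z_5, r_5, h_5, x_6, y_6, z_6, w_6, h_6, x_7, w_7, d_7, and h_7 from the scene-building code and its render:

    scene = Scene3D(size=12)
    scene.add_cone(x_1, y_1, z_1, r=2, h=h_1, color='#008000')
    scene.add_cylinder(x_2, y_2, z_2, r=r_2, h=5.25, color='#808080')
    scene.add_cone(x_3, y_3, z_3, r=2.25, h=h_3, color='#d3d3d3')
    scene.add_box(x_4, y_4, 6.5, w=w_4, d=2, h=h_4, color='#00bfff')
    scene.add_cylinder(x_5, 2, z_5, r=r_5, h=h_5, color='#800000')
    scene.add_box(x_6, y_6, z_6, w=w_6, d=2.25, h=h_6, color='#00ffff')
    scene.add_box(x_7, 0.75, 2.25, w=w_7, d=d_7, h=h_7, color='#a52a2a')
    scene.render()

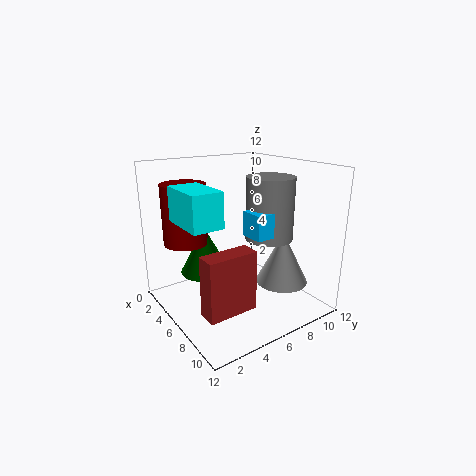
x_1 = 5.25; y_1 = 3.25; z_1 = 3.5; h_1 = 3.75; x_2 = 7; y_2 = 8.5; z_2 = 5.75; r_2 = 2; x_3 = 7.75; y_3 = 9.5; z_3 = 1.75; h_3 = 4.5; x_4 = 6.75; y_4 = 6; w_4 = 2; h_4 = 2; x_5 = 4.5; z_5 = 6; r_5 = 1.75; h_5 = 4.75; x_6 = 5.75; y_6 = 0.25; z_6 = 8.5; w_6 = 3.75; h_6 = 2.5; x_7 = 9; w_7 = 1.5; d_7 = 3.75; h_7 = 4.5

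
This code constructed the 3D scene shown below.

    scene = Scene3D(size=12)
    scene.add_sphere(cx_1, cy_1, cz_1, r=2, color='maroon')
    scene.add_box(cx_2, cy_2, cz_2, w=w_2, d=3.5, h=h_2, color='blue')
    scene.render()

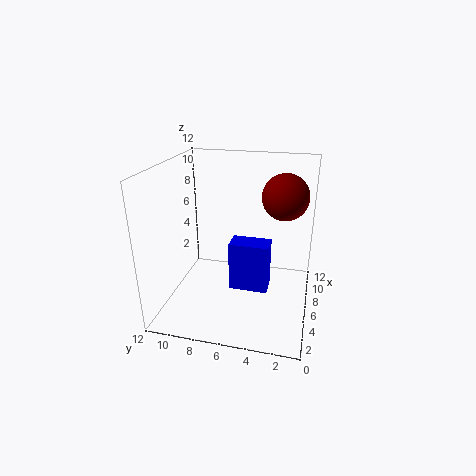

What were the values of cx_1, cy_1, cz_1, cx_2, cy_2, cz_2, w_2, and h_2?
cx_1 = 8.5
cy_1 = 2.5
cz_1 = 9
cx_2 = 6.5
cy_2 = 3.5
cz_2 = 0.5
w_2 = 2
h_2 = 4.5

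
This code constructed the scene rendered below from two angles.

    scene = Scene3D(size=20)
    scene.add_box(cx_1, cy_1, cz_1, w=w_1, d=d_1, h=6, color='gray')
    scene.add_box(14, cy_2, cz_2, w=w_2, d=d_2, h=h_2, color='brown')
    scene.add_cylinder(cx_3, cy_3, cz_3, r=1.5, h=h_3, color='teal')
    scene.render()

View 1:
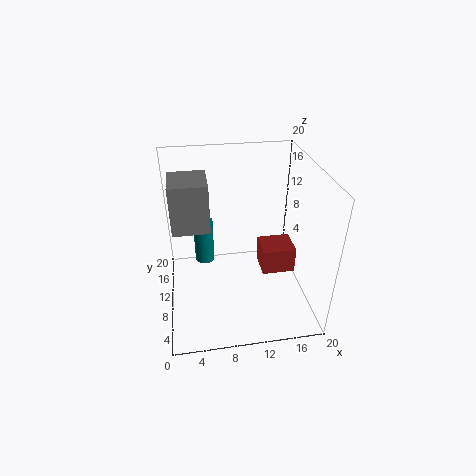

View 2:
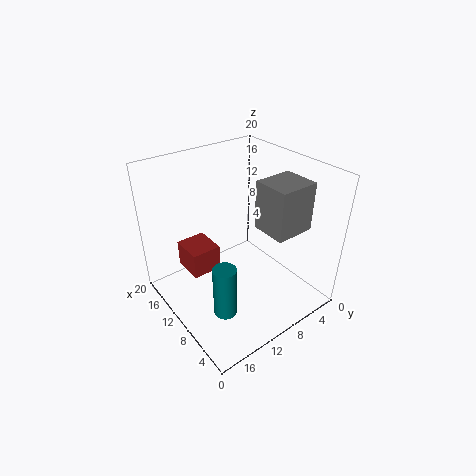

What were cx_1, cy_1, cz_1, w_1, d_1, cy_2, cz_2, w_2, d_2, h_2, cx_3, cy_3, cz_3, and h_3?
cx_1 = 1.5, cy_1 = 5.5, cz_1 = 14, w_1 = 4.5, d_1 = 5, cy_2 = 10.5, cz_2 = 2.5, w_2 = 5, d_2 = 4.5, h_2 = 4, cx_3 = 5.5, cy_3 = 15.5, cz_3 = 3, h_3 = 7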